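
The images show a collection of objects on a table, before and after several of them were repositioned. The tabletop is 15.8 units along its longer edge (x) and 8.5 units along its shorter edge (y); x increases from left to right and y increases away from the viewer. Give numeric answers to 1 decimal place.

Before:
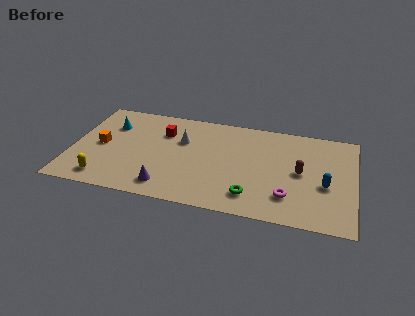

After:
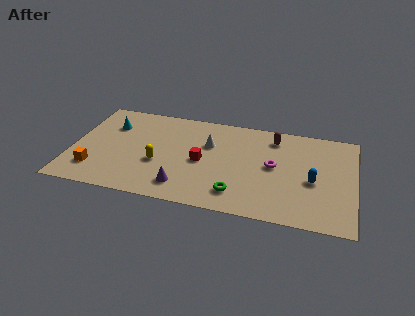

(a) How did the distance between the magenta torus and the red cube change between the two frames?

-4.2

The distance was about 8.2 in the first image and 4.0 in the second, so they moved 4.2 units closer together.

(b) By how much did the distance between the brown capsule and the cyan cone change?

-1.7

The distance was about 10.9 in the first image and 9.2 in the second, so they moved 1.7 units closer together.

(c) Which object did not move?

the cyan cone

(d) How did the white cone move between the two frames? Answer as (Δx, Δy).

(1.5, 0.0)

From the two frames, the white cone sits at roughly (6.1, 5.6) before and (7.6, 5.6) after.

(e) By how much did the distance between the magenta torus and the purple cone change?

-1.0

Before: roughly 6.7 units apart; after: 5.7. That's 1.0 units closer together.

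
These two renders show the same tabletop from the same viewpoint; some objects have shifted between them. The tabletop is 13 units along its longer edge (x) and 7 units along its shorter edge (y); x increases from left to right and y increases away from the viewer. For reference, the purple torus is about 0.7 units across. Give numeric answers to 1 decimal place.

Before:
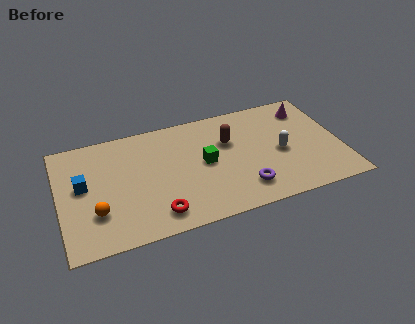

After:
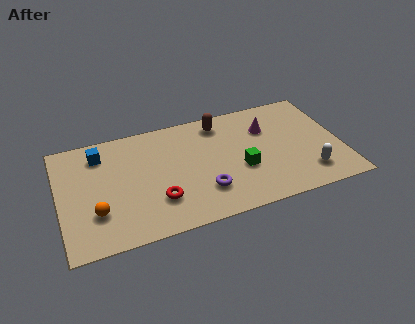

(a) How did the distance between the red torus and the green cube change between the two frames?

+0.6

The distance was about 3.4 in the first image and 4.0 in the second, so they moved 0.6 units further apart.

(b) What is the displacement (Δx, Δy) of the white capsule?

(1.1, -1.7)

From the two frames, the white capsule sits at roughly (10.2, 3.2) before and (11.3, 1.5) after.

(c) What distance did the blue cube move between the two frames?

1.9

From (1.1, 3.9) to (2.0, 5.6), the blue cube covered √(0.9² + 1.7²) ≈ 1.9 units.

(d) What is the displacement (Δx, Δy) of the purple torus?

(-1.8, 0.4)

The purple torus was at about (8.3, 1.5) and moved to about (6.5, 1.9).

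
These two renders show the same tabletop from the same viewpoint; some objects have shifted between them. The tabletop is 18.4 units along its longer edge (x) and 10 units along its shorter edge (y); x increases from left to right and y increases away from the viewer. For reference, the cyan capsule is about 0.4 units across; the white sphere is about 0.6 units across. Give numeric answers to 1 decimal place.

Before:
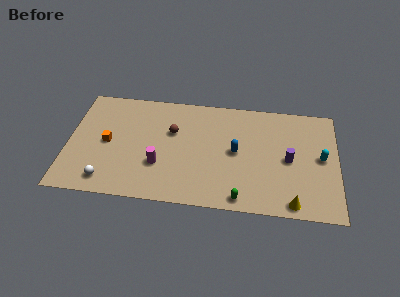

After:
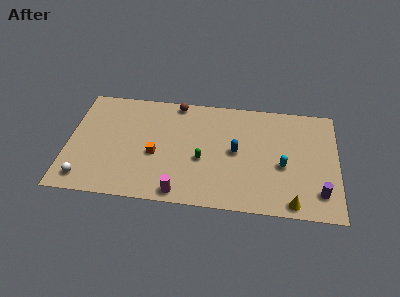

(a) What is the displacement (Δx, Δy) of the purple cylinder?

(2.1, -2.7)

The purple cylinder was at about (15.1, 4.8) and moved to about (17.2, 2.1).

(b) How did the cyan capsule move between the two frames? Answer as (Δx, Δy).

(-2.6, -1.0)

The cyan capsule was at about (17.3, 5.2) and moved to about (14.7, 4.2).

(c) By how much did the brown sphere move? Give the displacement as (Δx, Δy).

(0.2, 2.7)

From the two frames, the brown sphere sits at roughly (7.1, 6.4) before and (7.3, 9.1) after.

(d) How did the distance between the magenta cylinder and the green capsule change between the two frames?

-2.7

They were about 6.1 units apart before and 3.4 after — 2.7 units closer together.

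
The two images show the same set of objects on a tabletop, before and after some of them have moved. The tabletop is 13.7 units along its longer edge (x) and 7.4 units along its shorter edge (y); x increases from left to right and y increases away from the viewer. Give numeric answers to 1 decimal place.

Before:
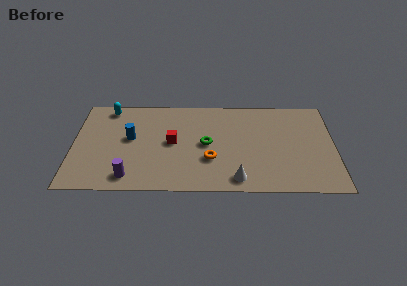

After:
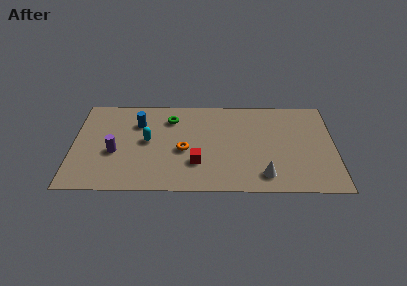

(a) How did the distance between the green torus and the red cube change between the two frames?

+2.0

They were about 1.8 units apart before and 3.8 after — 2.0 units further apart.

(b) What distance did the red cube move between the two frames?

2.1

The red cube was near (5.2, 3.8) before and (6.5, 2.2) after, so it travelled √(1.3² + 1.6²) ≈ 2.1 units.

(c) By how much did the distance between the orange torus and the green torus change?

+1.4

The distance was about 1.2 in the first image and 2.6 in the second, so they moved 1.4 units further apart.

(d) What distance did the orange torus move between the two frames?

1.6

The orange torus moved from about (7.2, 2.5) to (5.8, 3.2), a distance of √(1.4² + 0.7²) ≈ 1.6.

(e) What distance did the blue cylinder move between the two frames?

1.3

The blue cylinder was near (3.0, 4.1) before and (3.4, 5.3) after, so it travelled √(0.4² + 1.2²) ≈ 1.3 units.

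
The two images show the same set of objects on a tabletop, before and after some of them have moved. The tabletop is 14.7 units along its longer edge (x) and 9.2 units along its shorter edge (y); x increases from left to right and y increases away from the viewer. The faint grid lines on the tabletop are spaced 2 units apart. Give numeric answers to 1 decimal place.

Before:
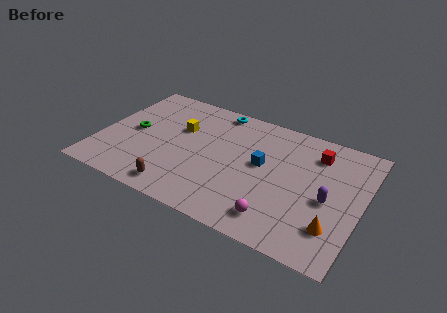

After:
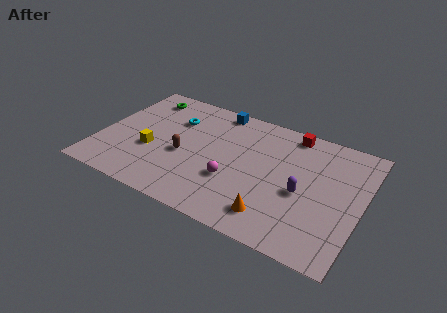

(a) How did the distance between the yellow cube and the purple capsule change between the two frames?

-0.3

Before: roughly 8.8 units apart; after: 8.5. That's 0.3 units closer together.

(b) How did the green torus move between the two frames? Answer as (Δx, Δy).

(0.1, 3.1)

The green torus started near (1.8, 4.6) and ended near (1.9, 7.7).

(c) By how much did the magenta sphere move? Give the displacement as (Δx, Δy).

(-2.7, 1.6)

The magenta sphere was at about (10.4, 1.6) and moved to about (7.7, 3.2).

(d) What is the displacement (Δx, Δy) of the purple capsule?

(-1.4, -0.1)

From the two frames, the purple capsule sits at roughly (12.9, 4.1) before and (11.5, 4.0) after.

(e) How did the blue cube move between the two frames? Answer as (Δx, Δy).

(-3.0, 3.2)

The blue cube started near (9.1, 5.1) and ended near (6.1, 8.3).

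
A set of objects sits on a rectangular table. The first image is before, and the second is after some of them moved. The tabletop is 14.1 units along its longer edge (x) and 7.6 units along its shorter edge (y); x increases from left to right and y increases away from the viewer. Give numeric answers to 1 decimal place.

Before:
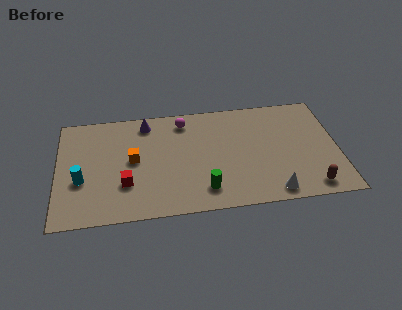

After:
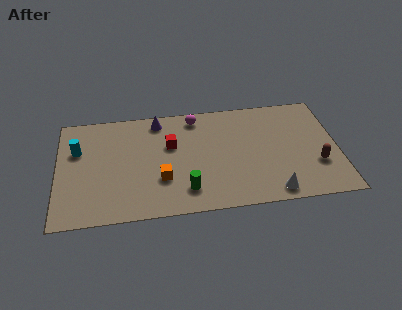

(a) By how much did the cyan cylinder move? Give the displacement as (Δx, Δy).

(-0.2, 2.1)

The cyan cylinder was at about (1.2, 2.9) and moved to about (1.0, 5.0).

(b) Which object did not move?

the white cone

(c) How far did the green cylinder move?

0.9

The green cylinder moved from about (7.3, 1.5) to (6.4, 1.6), a distance of √(0.9² + 0.1²) ≈ 0.9.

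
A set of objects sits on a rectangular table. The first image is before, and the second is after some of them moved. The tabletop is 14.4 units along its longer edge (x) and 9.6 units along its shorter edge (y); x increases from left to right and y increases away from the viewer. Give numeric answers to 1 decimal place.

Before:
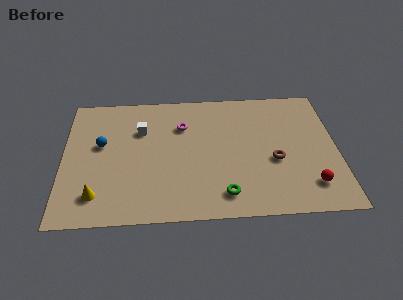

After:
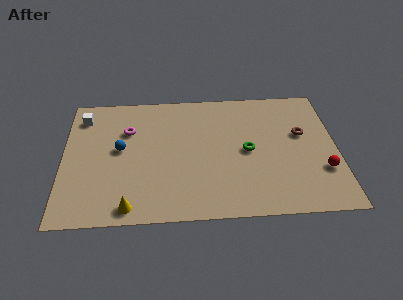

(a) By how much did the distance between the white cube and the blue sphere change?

+1.0

The distance was about 2.3 in the first image and 3.3 in the second, so they moved 1.0 units further apart.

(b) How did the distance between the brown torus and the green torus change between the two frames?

-0.4

They were about 3.5 units apart before and 3.1 after — 0.4 units closer together.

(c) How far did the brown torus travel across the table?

2.4

The brown torus moved from about (11.1, 3.9) to (12.6, 5.8), a distance of √(1.5² + 1.9²) ≈ 2.4.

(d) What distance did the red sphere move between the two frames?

1.2

The red sphere was near (12.9, 2.0) before and (13.6, 3.0) after, so it travelled √(0.7² + 1.0²) ≈ 1.2 units.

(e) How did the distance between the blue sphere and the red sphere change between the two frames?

-0.7

The distance was about 11.5 in the first image and 10.8 in the second, so they moved 0.7 units closer together.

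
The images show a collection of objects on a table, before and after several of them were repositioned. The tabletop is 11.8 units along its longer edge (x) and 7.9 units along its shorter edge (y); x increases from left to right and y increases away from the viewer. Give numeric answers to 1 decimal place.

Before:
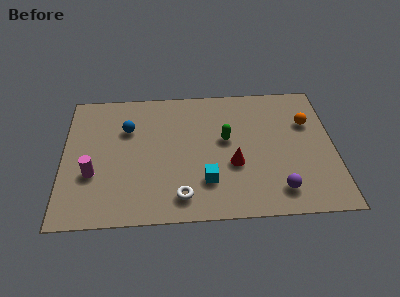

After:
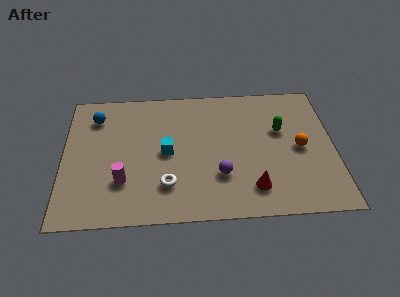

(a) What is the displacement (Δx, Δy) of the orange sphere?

(-0.4, -1.5)

The orange sphere started near (10.7, 5.3) and ended near (10.3, 3.8).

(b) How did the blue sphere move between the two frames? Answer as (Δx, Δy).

(-1.4, 0.8)

The blue sphere started near (2.8, 5.4) and ended near (1.4, 6.2).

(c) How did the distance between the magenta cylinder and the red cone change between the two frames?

-0.5

Before: roughly 6.1 units apart; after: 5.6. That's 0.5 units closer together.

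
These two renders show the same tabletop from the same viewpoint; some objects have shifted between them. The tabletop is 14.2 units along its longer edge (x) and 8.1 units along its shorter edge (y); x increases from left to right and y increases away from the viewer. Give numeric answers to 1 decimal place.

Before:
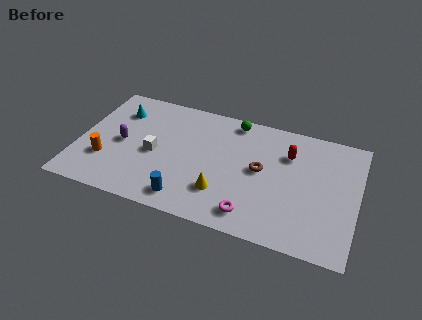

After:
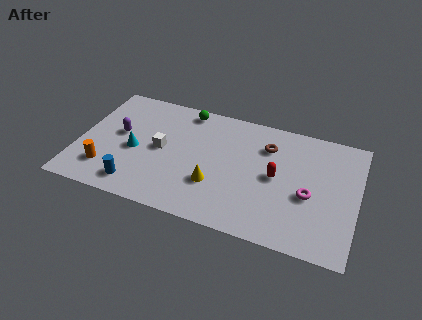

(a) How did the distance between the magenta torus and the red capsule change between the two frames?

-2.9

They were about 4.7 units apart before and 1.8 after — 2.9 units closer together.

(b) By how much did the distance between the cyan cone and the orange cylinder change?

-1.5

The distance was about 3.6 in the first image and 2.1 in the second, so they moved 1.5 units closer together.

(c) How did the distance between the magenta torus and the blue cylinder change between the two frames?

+5.6

They were about 3.3 units apart before and 8.9 after — 5.6 units further apart.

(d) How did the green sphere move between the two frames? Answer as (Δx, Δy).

(-2.5, 0.0)

From the two frames, the green sphere sits at roughly (7.7, 7.2) before and (5.2, 7.2) after.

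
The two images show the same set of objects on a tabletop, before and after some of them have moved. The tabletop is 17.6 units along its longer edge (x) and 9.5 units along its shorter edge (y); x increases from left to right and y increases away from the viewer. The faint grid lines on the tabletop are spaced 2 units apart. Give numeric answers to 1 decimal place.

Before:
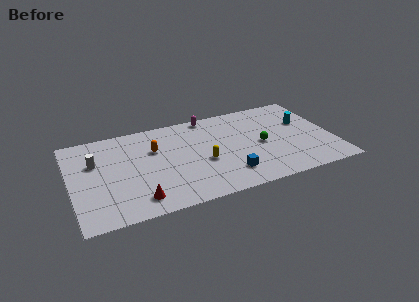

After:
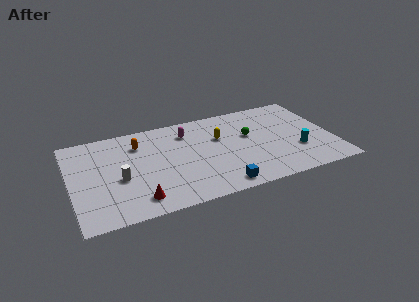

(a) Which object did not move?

the red cone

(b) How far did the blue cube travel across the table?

1.2

The blue cube moved from about (10.3, 2.1) to (9.6, 1.1), a distance of √(0.7² + 1.0²) ≈ 1.2.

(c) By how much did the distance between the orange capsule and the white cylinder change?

-0.5

They were about 4.0 units apart before and 3.5 after — 0.5 units closer together.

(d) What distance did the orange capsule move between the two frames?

1.3

From (5.7, 6.3) to (4.7, 7.2), the orange capsule covered √(1.0² + 0.9²) ≈ 1.3 units.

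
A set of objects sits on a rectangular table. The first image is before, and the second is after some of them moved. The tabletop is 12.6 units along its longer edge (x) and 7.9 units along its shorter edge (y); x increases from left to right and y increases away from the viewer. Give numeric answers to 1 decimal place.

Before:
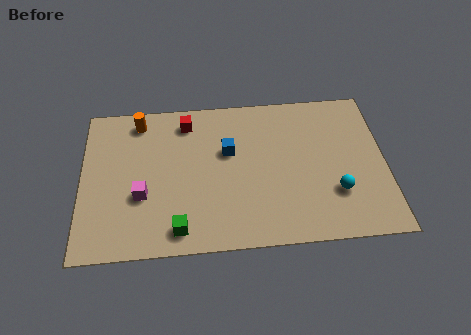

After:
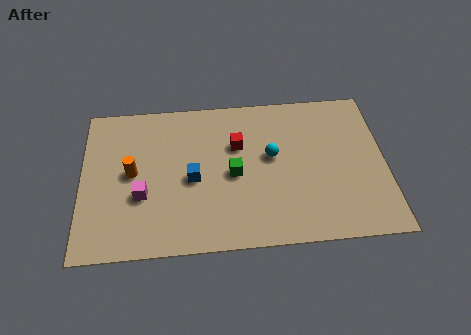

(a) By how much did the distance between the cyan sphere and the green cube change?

-4.8

They were about 6.6 units apart before and 1.8 after — 4.8 units closer together.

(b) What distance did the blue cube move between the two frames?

2.0

From (6.1, 4.9) to (4.6, 3.6), the blue cube covered √(1.5² + 1.3²) ≈ 2.0 units.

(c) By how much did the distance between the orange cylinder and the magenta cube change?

-2.6

They were about 3.9 units apart before and 1.3 after — 2.6 units closer together.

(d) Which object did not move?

the magenta cube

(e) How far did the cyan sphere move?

3.3

The cyan sphere was near (10.5, 2.4) before and (7.9, 4.5) after, so it travelled √(2.6² + 2.1²) ≈ 3.3 units.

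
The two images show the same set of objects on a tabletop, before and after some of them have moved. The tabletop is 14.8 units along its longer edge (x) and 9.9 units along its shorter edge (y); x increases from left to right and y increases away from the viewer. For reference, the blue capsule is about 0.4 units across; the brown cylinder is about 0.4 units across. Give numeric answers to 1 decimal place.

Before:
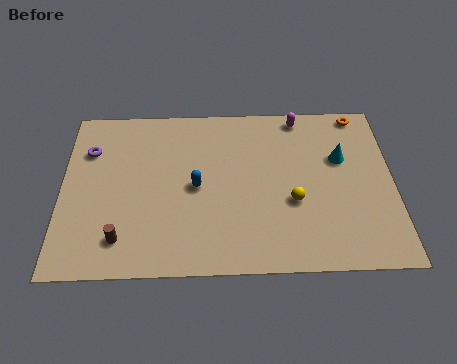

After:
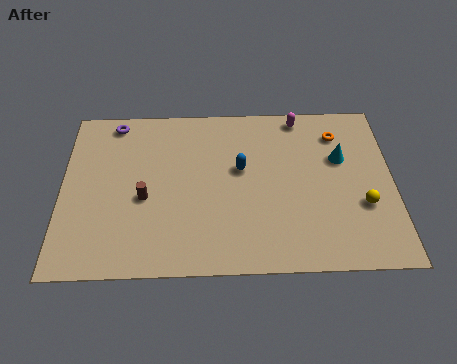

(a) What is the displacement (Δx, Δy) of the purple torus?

(1.1, 1.7)

The purple torus started near (1.2, 7.1) and ended near (2.3, 8.8).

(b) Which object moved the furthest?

the yellow sphere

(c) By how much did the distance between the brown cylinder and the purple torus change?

-0.6

The distance was about 5.4 in the first image and 4.8 in the second, so they moved 0.6 units closer together.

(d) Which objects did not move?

the cyan cone and the magenta capsule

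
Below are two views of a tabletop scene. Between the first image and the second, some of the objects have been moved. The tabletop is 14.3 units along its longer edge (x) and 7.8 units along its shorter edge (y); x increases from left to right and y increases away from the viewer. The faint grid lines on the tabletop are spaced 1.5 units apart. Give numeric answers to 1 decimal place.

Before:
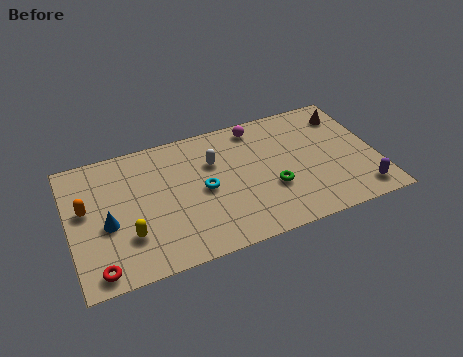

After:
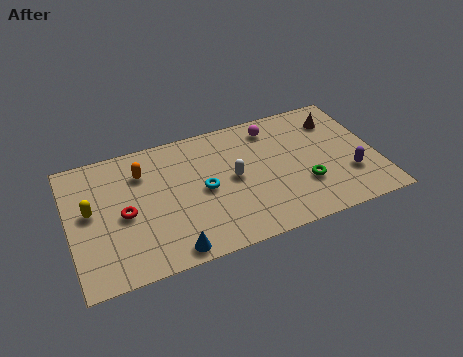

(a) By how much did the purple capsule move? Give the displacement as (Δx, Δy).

(-0.4, 1.2)

From the two frames, the purple capsule sits at roughly (13.3, 1.2) before and (12.9, 2.4) after.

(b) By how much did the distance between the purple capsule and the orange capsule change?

-2.9

Before: roughly 12.9 units apart; after: 10.0. That's 2.9 units closer together.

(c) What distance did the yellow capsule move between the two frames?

2.6

The yellow capsule moved from about (2.6, 2.3) to (1.0, 4.3), a distance of √(1.6² + 2.0²) ≈ 2.6.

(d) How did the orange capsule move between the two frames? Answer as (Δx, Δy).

(2.7, 1.3)

The orange capsule started near (0.8, 4.5) and ended near (3.5, 5.8).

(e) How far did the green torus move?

1.5

The green torus moved from about (9.3, 2.8) to (10.8, 2.5), a distance of √(1.5² + 0.3²) ≈ 1.5.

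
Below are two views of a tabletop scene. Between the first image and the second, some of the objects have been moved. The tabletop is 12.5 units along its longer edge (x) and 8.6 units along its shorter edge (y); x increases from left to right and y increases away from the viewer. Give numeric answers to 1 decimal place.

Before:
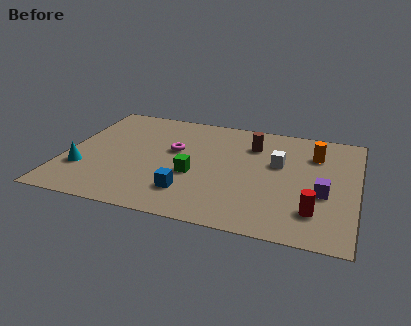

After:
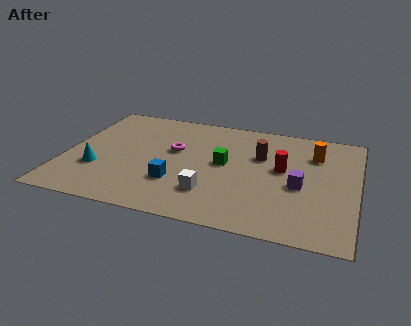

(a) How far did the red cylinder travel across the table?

3.2

The red cylinder was near (10.8, 2.0) before and (9.3, 4.8) after, so it travelled √(1.5² + 2.8²) ≈ 3.2 units.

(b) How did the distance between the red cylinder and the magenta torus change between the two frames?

-2.2

Before: roughly 6.9 units apart; after: 4.7. That's 2.2 units closer together.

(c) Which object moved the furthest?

the white cube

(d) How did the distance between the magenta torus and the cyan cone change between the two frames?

-0.6

Before: roughly 4.5 units apart; after: 3.9. That's 0.6 units closer together.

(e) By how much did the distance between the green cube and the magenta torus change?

+0.3

The distance was about 2.0 in the first image and 2.3 in the second, so they moved 0.3 units further apart.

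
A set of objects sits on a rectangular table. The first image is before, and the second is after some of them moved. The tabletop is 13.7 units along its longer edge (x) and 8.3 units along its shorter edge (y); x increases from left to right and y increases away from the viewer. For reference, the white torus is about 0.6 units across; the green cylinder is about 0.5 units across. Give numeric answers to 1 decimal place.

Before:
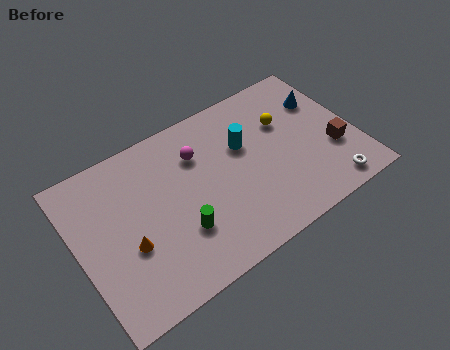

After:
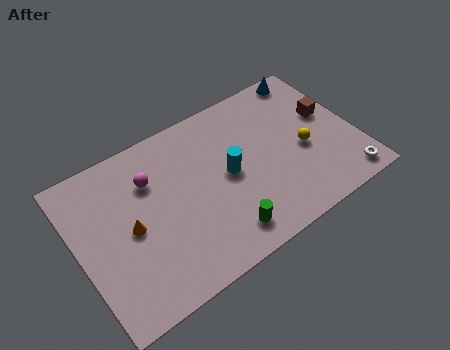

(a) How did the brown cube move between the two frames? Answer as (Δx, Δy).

(0.1, 2.0)

From the two frames, the brown cube sits at roughly (12.5, 2.9) before and (12.6, 4.9) after.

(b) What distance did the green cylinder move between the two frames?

2.2

From (4.7, 2.6) to (6.6, 1.4), the green cylinder covered √(1.9² + 1.2²) ≈ 2.2 units.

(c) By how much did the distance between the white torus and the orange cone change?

+0.8

The distance was about 9.8 in the first image and 10.6 in the second, so they moved 0.8 units further apart.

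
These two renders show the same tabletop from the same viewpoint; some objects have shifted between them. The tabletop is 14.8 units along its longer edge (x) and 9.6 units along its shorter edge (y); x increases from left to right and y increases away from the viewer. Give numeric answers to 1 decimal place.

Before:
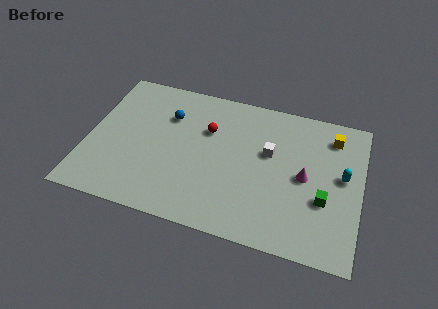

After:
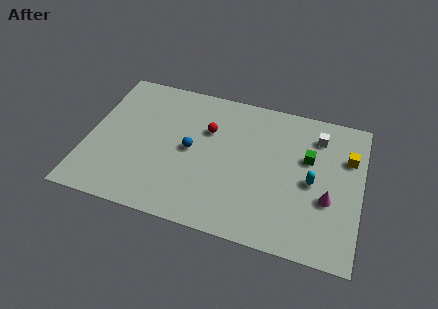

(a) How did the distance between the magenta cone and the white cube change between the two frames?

+1.8

They were about 2.3 units apart before and 4.1 after — 1.8 units further apart.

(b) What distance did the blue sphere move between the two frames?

2.4

The blue sphere was near (4.2, 6.8) before and (5.6, 4.8) after, so it travelled √(1.4² + 2.0²) ≈ 2.4 units.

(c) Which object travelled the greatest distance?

the white cube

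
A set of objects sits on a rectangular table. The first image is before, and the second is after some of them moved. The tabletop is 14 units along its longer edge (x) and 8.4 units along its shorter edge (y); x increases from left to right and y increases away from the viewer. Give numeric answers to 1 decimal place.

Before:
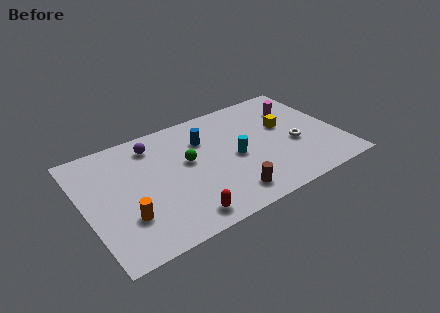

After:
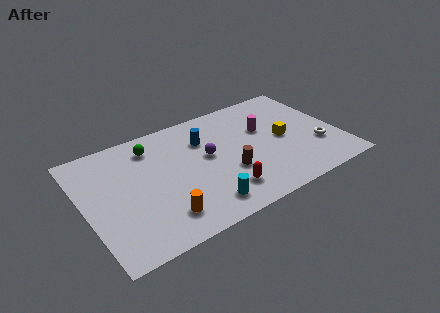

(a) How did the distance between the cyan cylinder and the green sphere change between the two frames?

+3.1

The distance was about 2.7 in the first image and 5.8 in the second, so they moved 3.1 units further apart.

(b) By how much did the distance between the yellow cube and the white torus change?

+0.6

The distance was about 1.6 in the first image and 2.2 in the second, so they moved 0.6 units further apart.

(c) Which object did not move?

the blue cylinder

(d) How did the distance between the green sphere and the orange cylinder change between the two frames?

+0.7

They were about 4.4 units apart before and 5.1 after — 0.7 units further apart.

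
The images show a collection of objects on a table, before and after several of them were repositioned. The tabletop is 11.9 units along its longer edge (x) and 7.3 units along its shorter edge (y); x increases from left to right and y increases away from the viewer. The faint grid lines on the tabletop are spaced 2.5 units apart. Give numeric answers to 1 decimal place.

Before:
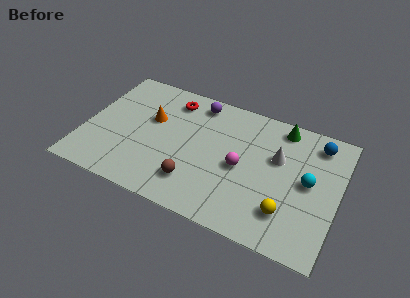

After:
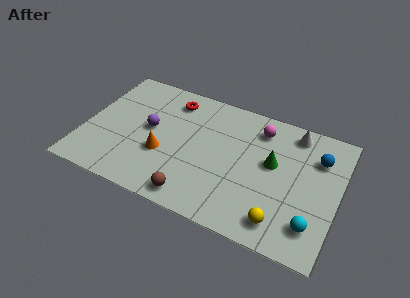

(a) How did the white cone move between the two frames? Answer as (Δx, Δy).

(0.6, 1.7)

The white cone started near (9.0, 4.6) and ended near (9.6, 6.3).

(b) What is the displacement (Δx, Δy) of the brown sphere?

(0.1, -0.8)

The brown sphere was at about (5.4, 1.7) and moved to about (5.5, 0.9).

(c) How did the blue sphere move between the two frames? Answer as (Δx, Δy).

(0.1, -0.8)

From the two frames, the blue sphere sits at roughly (10.7, 6.1) before and (10.8, 5.3) after.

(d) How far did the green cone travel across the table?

2.2

The green cone was near (9.0, 6.4) before and (8.8, 4.2) after, so it travelled √(0.2² + 2.2²) ≈ 2.2 units.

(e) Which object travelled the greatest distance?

the purple sphere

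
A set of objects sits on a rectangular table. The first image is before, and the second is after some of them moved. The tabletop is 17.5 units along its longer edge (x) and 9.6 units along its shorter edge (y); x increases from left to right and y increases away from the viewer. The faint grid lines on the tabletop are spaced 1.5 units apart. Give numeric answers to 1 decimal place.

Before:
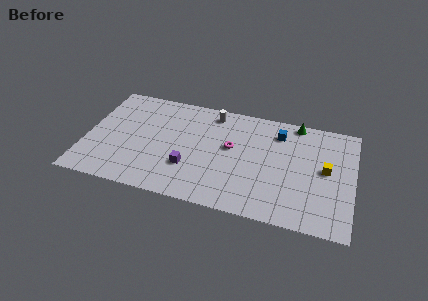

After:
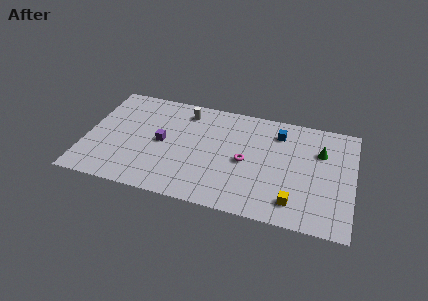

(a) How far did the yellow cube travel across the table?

3.8

The yellow cube was near (15.7, 5.1) before and (13.8, 1.8) after, so it travelled √(1.9² + 3.3²) ≈ 3.8 units.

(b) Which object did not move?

the blue cube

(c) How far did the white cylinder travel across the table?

1.8

From (8.1, 8.3) to (6.3, 8.0), the white cylinder covered √(1.8² + 0.3²) ≈ 1.8 units.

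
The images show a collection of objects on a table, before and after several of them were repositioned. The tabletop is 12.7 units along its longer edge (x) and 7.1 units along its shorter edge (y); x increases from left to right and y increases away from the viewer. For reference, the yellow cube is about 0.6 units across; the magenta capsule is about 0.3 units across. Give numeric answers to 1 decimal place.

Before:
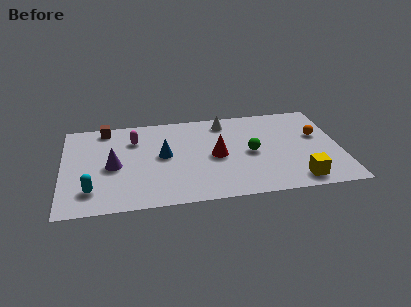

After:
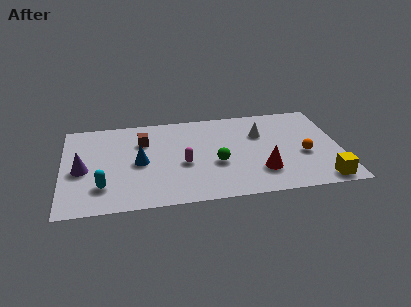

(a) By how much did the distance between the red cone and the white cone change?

+0.3

The distance was about 2.6 in the first image and 2.9 in the second, so they moved 0.3 units further apart.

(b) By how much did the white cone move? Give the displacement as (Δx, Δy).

(1.6, -1.2)

The white cone started near (7.5, 6.0) and ended near (9.1, 4.8).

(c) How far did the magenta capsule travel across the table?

3.1

The magenta capsule was near (3.3, 5.2) before and (5.5, 3.0) after, so it travelled √(2.2² + 2.2²) ≈ 3.1 units.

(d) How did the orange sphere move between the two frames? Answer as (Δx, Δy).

(-0.7, -1.4)

The orange sphere was at about (11.7, 4.3) and moved to about (11.0, 2.9).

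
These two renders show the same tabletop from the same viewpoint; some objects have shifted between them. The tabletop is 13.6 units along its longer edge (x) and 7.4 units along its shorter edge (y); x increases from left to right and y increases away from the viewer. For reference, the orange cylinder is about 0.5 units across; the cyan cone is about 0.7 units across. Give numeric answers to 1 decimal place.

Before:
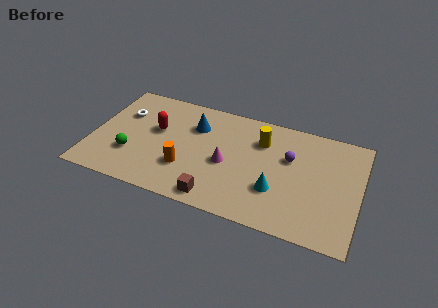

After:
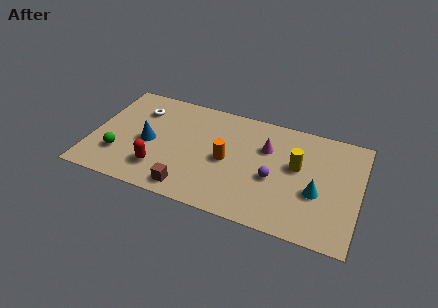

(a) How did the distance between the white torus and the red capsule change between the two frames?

+2.1

Before: roughly 1.9 units apart; after: 4.0. That's 2.1 units further apart.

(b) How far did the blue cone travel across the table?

2.9

The blue cone moved from about (5.1, 5.3) to (2.9, 3.4), a distance of √(2.2² + 1.9²) ≈ 2.9.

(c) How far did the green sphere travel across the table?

0.6

From (2.1, 2.3) to (1.5, 2.1), the green sphere covered √(0.6² + 0.2²) ≈ 0.6 units.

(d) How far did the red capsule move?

2.6

From (3.2, 4.4) to (3.6, 1.8), the red capsule covered √(0.4² + 2.6²) ≈ 2.6 units.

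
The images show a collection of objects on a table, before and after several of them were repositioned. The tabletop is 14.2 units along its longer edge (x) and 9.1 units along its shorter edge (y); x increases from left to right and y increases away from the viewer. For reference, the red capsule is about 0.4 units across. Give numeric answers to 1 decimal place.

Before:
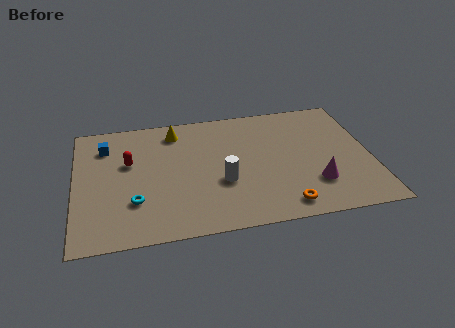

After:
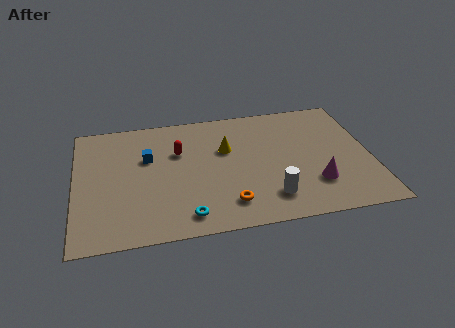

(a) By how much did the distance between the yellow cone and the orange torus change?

-4.1

They were about 8.1 units apart before and 4.0 after — 4.1 units closer together.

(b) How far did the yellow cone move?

3.0

The yellow cone was near (4.9, 7.6) before and (7.3, 5.8) after, so it travelled √(2.4² + 1.8²) ≈ 3.0 units.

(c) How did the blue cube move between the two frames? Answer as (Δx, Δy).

(2.0, -1.2)

From the two frames, the blue cube sits at roughly (1.5, 7.0) before and (3.5, 5.8) after.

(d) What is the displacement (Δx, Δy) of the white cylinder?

(2.2, -1.5)

The white cylinder started near (7.0, 3.4) and ended near (9.2, 1.9).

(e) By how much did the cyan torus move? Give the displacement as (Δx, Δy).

(2.4, -1.4)

From the two frames, the cyan torus sits at roughly (2.8, 2.7) before and (5.2, 1.3) after.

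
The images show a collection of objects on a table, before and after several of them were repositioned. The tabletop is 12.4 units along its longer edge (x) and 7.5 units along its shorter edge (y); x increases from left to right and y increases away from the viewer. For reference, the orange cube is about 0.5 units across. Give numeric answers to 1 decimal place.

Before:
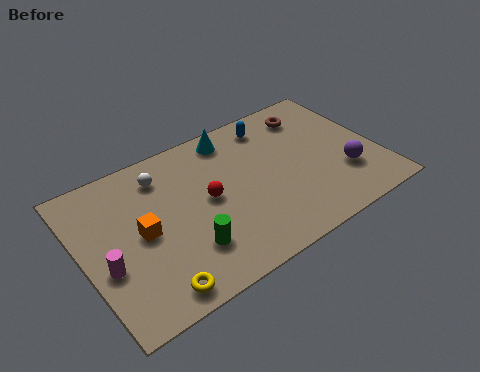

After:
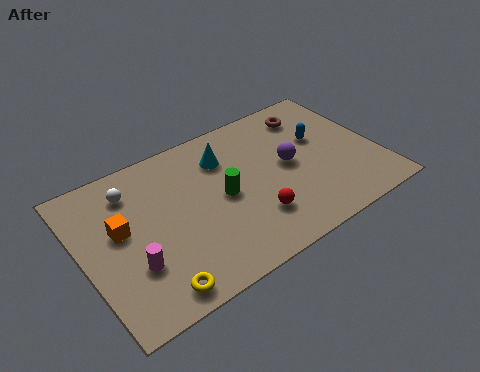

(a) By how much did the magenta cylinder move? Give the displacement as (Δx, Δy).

(1.0, -0.5)

The magenta cylinder started near (0.8, 2.9) and ended near (1.8, 2.4).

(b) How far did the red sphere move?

2.5

The red sphere moved from about (5.2, 3.9) to (6.8, 2.0), a distance of √(1.6² + 1.9²) ≈ 2.5.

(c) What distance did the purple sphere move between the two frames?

2.6

From (10.8, 2.3) to (8.7, 3.9), the purple sphere covered √(2.1² + 1.6²) ≈ 2.6 units.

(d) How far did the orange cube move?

1.0

From (2.4, 3.7) to (1.6, 4.3), the orange cube covered √(0.8² + 0.6²) ≈ 1.0 units.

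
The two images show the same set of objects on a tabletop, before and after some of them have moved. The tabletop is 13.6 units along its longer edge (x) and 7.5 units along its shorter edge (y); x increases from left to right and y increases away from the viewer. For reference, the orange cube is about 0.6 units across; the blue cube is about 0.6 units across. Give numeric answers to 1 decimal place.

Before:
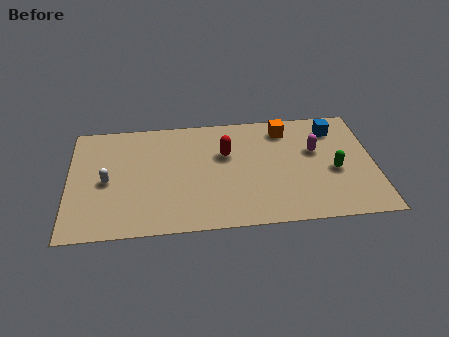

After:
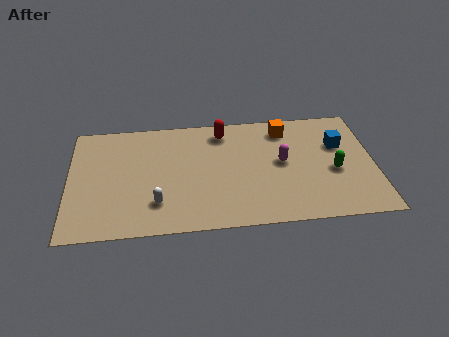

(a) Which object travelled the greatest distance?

the white capsule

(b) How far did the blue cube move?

1.1

The blue cube moved from about (11.9, 6.0) to (12.1, 4.9), a distance of √(0.2² + 1.1²) ≈ 1.1.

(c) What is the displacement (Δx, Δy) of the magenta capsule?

(-1.5, -0.6)

From the two frames, the magenta capsule sits at roughly (11.0, 4.6) before and (9.5, 4.0) after.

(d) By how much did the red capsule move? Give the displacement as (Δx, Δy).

(-0.1, 1.5)

The red capsule was at about (7.0, 4.8) and moved to about (6.9, 6.3).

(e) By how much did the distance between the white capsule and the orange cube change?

-1.2

They were about 8.4 units apart before and 7.2 after — 1.2 units closer together.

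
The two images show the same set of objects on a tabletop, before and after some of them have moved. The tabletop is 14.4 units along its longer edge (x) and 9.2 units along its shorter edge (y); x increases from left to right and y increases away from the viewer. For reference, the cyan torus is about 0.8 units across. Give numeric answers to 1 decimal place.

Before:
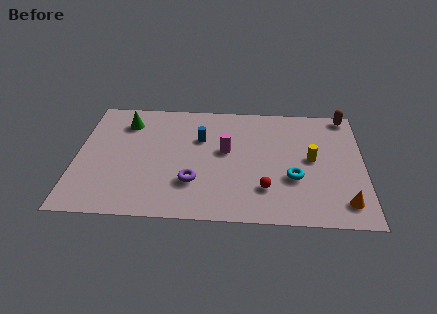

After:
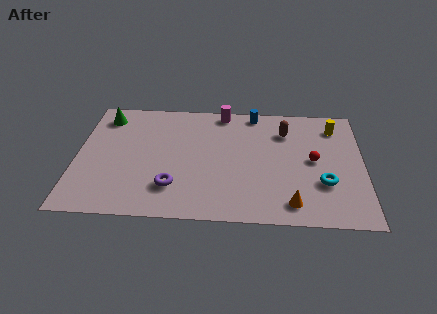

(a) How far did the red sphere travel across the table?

3.3

From (9.5, 2.4) to (11.9, 4.7), the red sphere covered √(2.4² + 2.3²) ≈ 3.3 units.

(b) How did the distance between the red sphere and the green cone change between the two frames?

+2.4

The distance was about 8.6 in the first image and 11.0 in the second, so they moved 2.4 units further apart.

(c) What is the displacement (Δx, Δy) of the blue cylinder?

(2.7, 2.2)

From the two frames, the blue cylinder sits at roughly (6.2, 6.1) before and (8.9, 8.3) after.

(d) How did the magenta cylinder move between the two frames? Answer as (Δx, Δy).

(-0.2, 3.1)

The magenta cylinder started near (7.5, 5.2) and ended near (7.3, 8.3).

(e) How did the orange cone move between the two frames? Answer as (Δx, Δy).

(-2.6, -0.2)

The orange cone was at about (13.4, 1.6) and moved to about (10.8, 1.4).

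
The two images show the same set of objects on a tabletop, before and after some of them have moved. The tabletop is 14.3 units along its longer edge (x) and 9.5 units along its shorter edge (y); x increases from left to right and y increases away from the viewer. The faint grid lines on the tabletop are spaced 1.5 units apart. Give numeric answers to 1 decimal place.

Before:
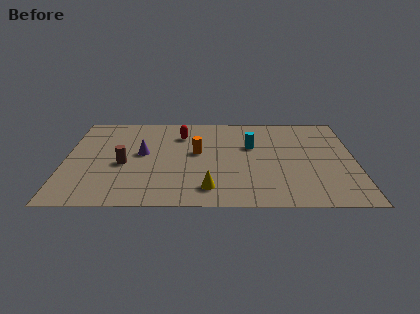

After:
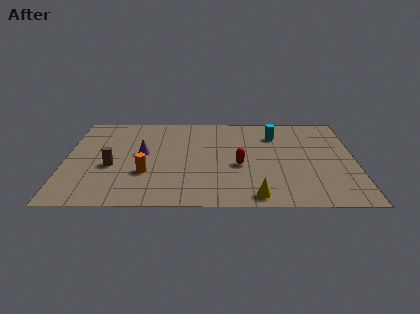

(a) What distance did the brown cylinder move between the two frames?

0.6

The brown cylinder moved from about (2.9, 4.1) to (2.3, 3.9), a distance of √(0.6² + 0.2²) ≈ 0.6.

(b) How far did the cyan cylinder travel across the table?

1.7

The cyan cylinder moved from about (9.2, 6.0) to (10.4, 7.2), a distance of √(1.2² + 1.2²) ≈ 1.7.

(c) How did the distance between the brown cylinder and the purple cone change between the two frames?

+0.6

Before: roughly 1.4 units apart; after: 2.0. That's 0.6 units further apart.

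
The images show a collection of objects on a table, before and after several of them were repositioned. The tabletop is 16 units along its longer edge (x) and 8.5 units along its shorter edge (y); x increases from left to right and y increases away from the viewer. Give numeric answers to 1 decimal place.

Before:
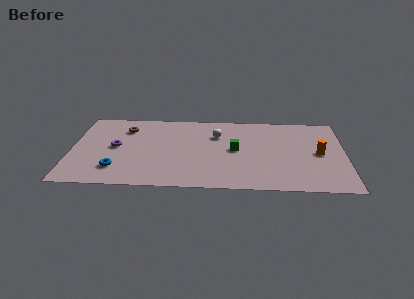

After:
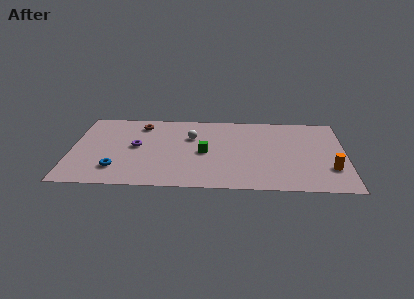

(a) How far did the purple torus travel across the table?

1.2

The purple torus moved from about (2.6, 4.4) to (3.8, 4.5), a distance of √(1.2² + 0.1²) ≈ 1.2.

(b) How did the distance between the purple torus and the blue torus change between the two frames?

+0.3

Before: roughly 2.4 units apart; after: 2.7. That's 0.3 units further apart.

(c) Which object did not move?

the blue torus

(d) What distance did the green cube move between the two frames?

1.8

The green cube moved from about (9.6, 4.4) to (7.8, 4.0), a distance of √(1.8² + 0.4²) ≈ 1.8.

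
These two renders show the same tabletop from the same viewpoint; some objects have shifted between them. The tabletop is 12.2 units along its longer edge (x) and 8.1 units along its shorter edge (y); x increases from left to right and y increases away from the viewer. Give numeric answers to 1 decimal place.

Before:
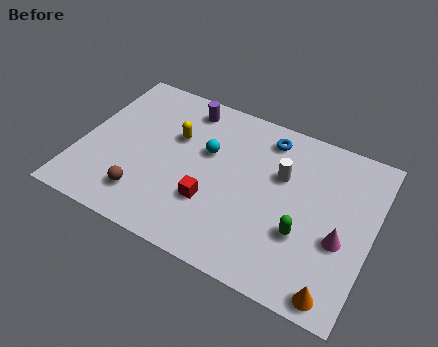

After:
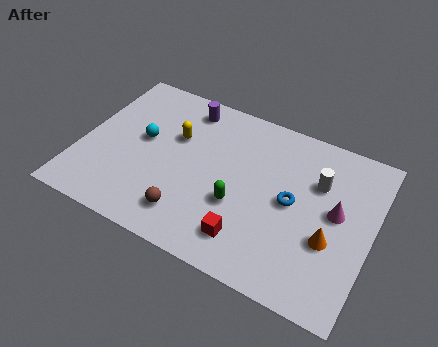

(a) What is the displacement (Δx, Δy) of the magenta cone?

(-0.3, 1.2)

From the two frames, the magenta cone sits at roughly (11.0, 3.2) before and (10.7, 4.4) after.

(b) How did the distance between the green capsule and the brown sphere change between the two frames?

-4.2

The distance was about 6.6 in the first image and 2.4 in the second, so they moved 4.2 units closer together.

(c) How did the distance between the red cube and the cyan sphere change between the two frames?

+3.2

They were about 2.5 units apart before and 5.7 after — 3.2 units further apart.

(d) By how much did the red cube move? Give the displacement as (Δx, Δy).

(1.7, -1.0)

The red cube was at about (5.7, 2.6) and moved to about (7.4, 1.6).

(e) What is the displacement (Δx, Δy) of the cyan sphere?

(-2.7, -0.5)

The cyan sphere started near (5.2, 5.0) and ended near (2.5, 4.5).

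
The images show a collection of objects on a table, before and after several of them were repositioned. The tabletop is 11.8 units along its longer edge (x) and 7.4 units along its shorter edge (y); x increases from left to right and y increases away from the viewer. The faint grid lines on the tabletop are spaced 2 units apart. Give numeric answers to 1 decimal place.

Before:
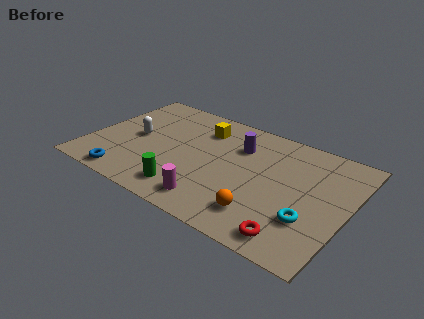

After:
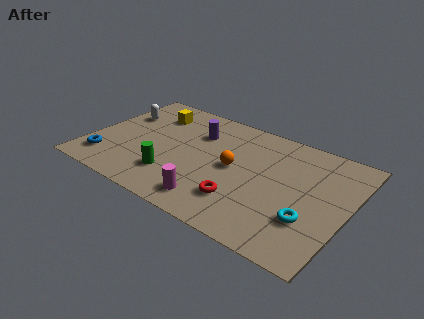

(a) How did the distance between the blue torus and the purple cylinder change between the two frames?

-1.1

Before: roughly 6.3 units apart; after: 5.2. That's 1.1 units closer together.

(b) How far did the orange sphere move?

2.8

The orange sphere moved from about (8.3, 1.6) to (6.6, 3.8), a distance of √(1.7² + 2.2²) ≈ 2.8.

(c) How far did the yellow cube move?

2.4

From (4.8, 5.7) to (2.4, 5.7), the yellow cube covered √(2.4² + 0.0²) ≈ 2.4 units.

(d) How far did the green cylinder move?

1.0

The green cylinder moved from about (4.9, 1.3) to (4.1, 1.9), a distance of √(0.8² + 0.6²) ≈ 1.0.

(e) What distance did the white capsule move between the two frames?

1.6

From (2.0, 3.7) to (1.0, 5.0), the white capsule covered √(1.0² + 1.3²) ≈ 1.6 units.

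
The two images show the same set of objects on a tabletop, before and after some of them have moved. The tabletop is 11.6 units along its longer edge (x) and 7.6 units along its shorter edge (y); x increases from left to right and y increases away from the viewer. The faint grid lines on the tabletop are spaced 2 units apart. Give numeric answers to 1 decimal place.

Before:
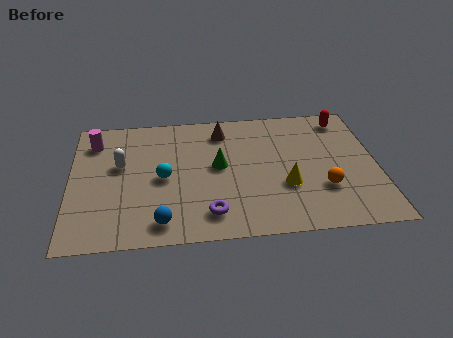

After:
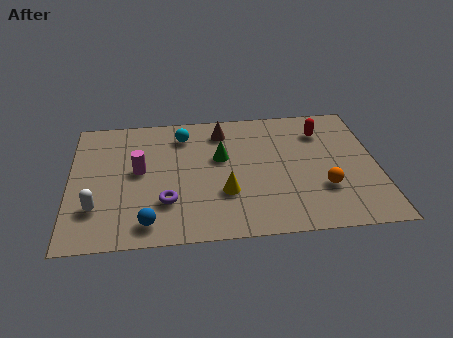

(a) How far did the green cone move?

0.5

The green cone was near (5.6, 4.1) before and (5.7, 4.6) after, so it travelled √(0.1² + 0.5²) ≈ 0.5 units.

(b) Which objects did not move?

the brown cone and the orange sphere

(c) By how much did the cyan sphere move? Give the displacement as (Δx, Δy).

(0.8, 2.5)

The cyan sphere was at about (3.5, 3.6) and moved to about (4.3, 6.1).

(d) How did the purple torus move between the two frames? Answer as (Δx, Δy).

(-1.6, 0.8)

The purple torus started near (5.2, 1.4) and ended near (3.6, 2.2).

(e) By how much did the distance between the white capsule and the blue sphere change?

-1.6

They were about 3.7 units apart before and 2.1 after — 1.6 units closer together.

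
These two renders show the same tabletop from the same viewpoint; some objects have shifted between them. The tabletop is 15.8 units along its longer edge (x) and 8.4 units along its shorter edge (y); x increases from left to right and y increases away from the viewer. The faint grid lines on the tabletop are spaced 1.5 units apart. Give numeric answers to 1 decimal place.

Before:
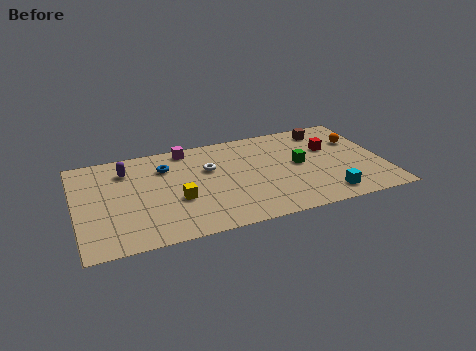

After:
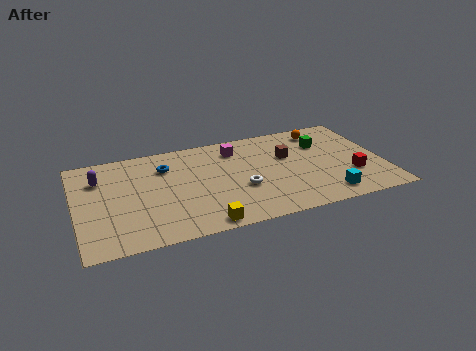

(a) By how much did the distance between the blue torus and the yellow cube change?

+2.6

The distance was about 3.0 in the first image and 5.6 in the second, so they moved 2.6 units further apart.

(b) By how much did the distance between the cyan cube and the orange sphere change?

+0.9

The distance was about 4.9 in the first image and 5.8 in the second, so they moved 0.9 units further apart.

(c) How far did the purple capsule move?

1.5

The purple capsule moved from about (2.7, 6.5) to (1.3, 6.1), a distance of √(1.4² + 0.4²) ≈ 1.5.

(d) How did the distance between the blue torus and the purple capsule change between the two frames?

+1.4

Before: roughly 2.0 units apart; after: 3.4. That's 1.4 units further apart.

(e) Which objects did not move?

the cyan cube and the blue torus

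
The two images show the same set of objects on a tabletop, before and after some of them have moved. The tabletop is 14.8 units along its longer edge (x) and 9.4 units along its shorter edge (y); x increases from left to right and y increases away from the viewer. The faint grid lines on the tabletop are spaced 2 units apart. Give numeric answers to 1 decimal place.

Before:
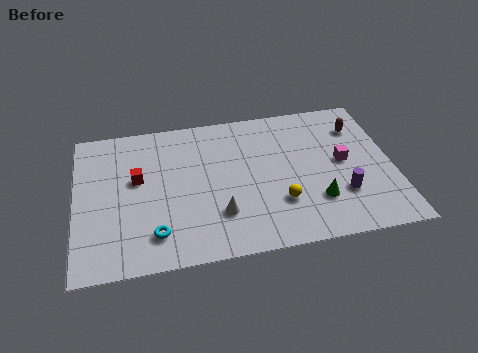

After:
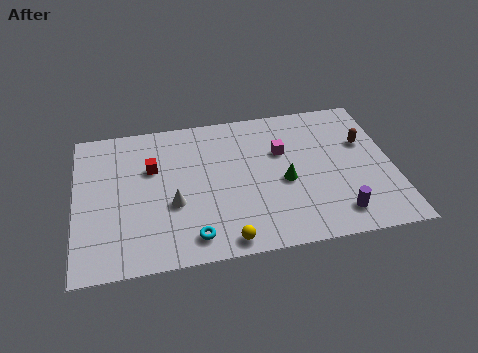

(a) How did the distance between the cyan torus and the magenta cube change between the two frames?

-3.0

They were about 9.4 units apart before and 6.4 after — 3.0 units closer together.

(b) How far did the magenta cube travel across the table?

3.0

From (12.5, 4.9) to (9.7, 6.1), the magenta cube covered √(2.8² + 1.2²) ≈ 3.0 units.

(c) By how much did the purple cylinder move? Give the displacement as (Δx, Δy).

(-0.3, -1.2)

The purple cylinder was at about (12.3, 2.8) and moved to about (12.0, 1.6).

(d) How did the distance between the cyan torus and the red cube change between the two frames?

+1.3

The distance was about 3.7 in the first image and 5.0 in the second, so they moved 1.3 units further apart.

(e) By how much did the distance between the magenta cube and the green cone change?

-0.7

Before: roughly 2.7 units apart; after: 2.0. That's 0.7 units closer together.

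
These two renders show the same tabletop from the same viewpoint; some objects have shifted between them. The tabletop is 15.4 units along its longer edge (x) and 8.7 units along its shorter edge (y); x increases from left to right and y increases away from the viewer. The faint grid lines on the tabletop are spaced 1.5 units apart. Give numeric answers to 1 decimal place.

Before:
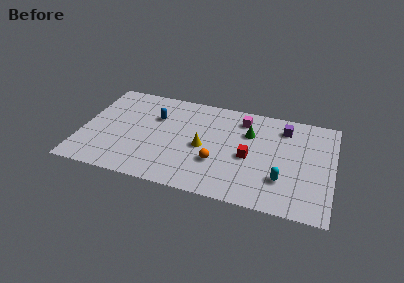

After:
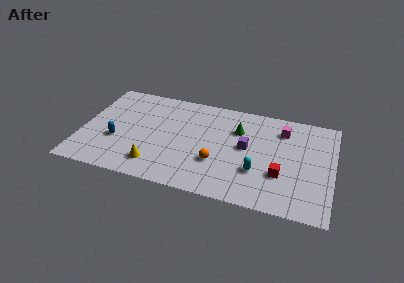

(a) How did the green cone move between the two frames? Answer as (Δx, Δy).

(-0.7, 0.1)

The green cone was at about (10.2, 6.0) and moved to about (9.5, 6.1).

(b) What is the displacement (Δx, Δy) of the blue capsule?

(-2.2, -2.7)

From the two frames, the blue capsule sits at roughly (4.4, 5.9) before and (2.2, 3.2) after.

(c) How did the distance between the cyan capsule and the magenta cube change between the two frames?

-1.1

They were about 5.3 units apart before and 4.2 after — 1.1 units closer together.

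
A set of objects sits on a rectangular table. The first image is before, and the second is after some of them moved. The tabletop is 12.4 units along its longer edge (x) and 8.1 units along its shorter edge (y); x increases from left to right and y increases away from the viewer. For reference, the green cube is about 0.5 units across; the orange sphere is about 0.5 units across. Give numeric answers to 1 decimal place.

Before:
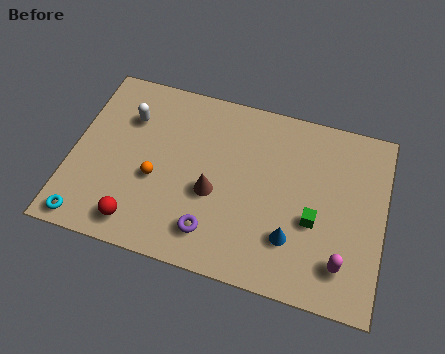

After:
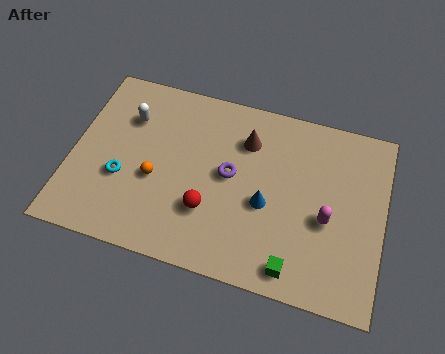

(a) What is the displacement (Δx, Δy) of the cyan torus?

(1.2, 2.2)

From the two frames, the cyan torus sits at roughly (0.9, 0.8) before and (2.1, 3.0) after.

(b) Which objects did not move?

the white capsule and the orange sphere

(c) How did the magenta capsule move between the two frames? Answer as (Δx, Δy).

(-0.7, 1.7)

From the two frames, the magenta capsule sits at roughly (10.9, 1.7) before and (10.2, 3.4) after.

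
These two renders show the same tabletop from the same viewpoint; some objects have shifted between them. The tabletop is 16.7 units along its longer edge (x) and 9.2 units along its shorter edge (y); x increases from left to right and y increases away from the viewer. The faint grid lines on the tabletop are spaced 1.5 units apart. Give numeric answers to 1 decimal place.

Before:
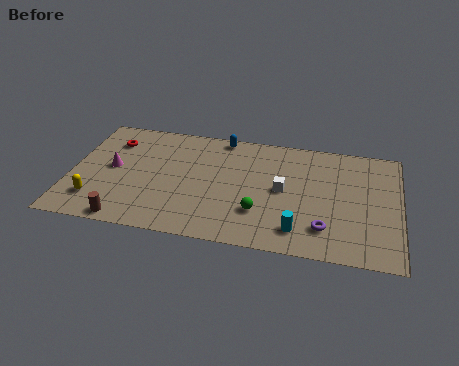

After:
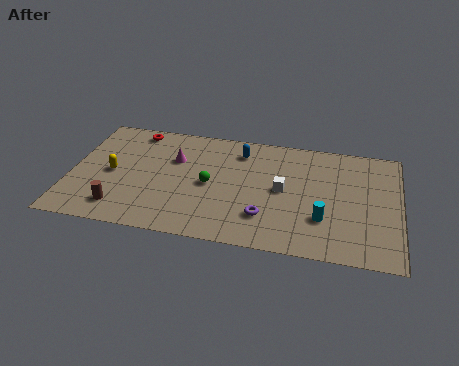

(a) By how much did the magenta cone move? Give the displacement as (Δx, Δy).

(3.1, 1.3)

The magenta cone was at about (2.1, 4.8) and moved to about (5.2, 6.1).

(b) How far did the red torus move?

1.6

From (1.9, 7.0) to (3.0, 8.1), the red torus covered √(1.1² + 1.1²) ≈ 1.6 units.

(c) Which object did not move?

the white cube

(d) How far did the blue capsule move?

1.4

The blue capsule moved from about (7.5, 8.4) to (8.5, 7.4), a distance of √(1.0² + 1.0²) ≈ 1.4.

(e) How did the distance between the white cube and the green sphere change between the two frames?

+1.4

Before: roughly 2.3 units apart; after: 3.7. That's 1.4 units further apart.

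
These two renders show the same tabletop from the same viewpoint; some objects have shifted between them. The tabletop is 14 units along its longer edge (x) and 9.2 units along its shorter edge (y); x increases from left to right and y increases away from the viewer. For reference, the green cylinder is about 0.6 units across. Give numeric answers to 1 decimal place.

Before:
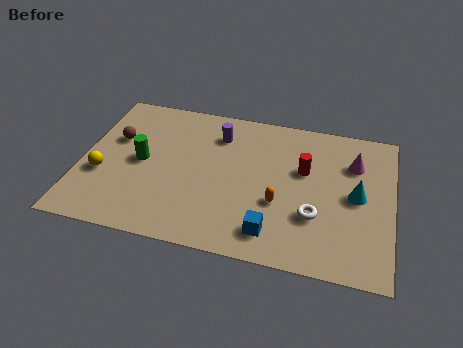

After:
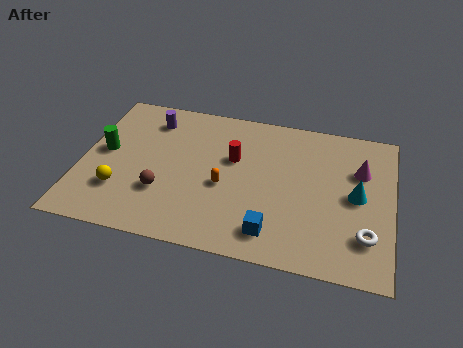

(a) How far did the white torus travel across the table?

2.4

The white torus moved from about (10.6, 3.0) to (12.9, 2.3), a distance of √(2.3² + 0.7²) ≈ 2.4.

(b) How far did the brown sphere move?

3.8

From (1.4, 5.8) to (3.8, 2.9), the brown sphere covered √(2.4² + 2.9²) ≈ 3.8 units.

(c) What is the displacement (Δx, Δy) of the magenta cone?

(0.3, -0.4)

The magenta cone was at about (12.2, 6.6) and moved to about (12.5, 6.2).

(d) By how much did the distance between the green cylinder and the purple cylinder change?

-1.0

The distance was about 4.1 in the first image and 3.1 in the second, so they moved 1.0 units closer together.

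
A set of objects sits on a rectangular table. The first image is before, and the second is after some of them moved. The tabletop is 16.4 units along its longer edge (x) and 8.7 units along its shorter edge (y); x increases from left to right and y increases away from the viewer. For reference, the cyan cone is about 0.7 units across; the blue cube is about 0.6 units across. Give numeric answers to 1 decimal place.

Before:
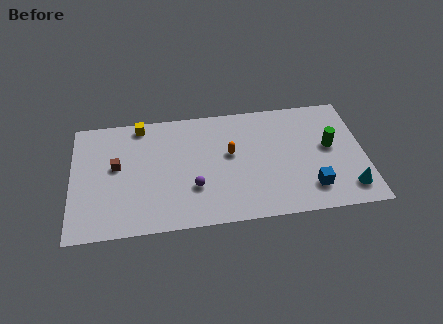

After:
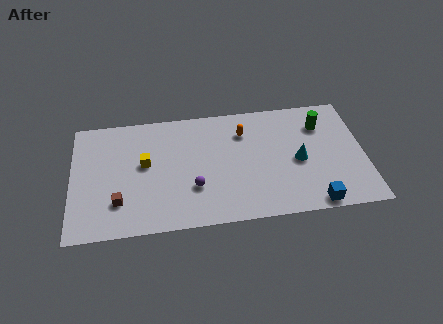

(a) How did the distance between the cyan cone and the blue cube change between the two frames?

+1.2

The distance was about 2.1 in the first image and 3.3 in the second, so they moved 1.2 units further apart.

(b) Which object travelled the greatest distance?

the cyan cone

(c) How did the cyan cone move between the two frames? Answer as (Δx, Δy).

(-2.7, 2.4)

The cyan cone was at about (15.4, 1.6) and moved to about (12.7, 4.0).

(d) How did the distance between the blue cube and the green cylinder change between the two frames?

+2.6

Before: roughly 3.1 units apart; after: 5.7. That's 2.6 units further apart.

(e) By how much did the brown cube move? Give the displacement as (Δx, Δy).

(0.1, -2.6)

The brown cube started near (2.5, 4.9) and ended near (2.6, 2.3).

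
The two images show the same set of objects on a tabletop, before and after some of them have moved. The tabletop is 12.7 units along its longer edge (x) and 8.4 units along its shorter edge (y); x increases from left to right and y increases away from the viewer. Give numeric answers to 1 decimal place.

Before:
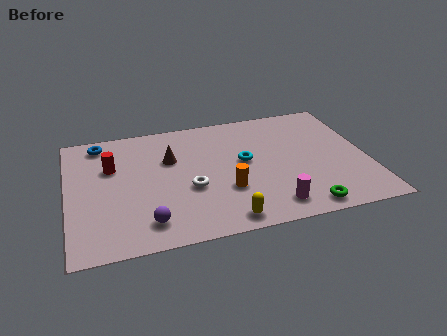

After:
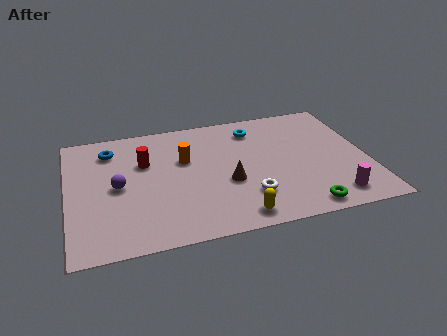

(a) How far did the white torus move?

2.6

The white torus was near (5.1, 3.3) before and (7.5, 2.2) after, so it travelled √(2.4² + 1.1²) ≈ 2.6 units.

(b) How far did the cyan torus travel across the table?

2.3

From (7.5, 4.6) to (8.1, 6.8), the cyan torus covered √(0.6² + 2.2²) ≈ 2.3 units.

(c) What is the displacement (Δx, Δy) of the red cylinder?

(1.4, 0.0)

From the two frames, the red cylinder sits at roughly (1.9, 5.5) before and (3.3, 5.5) after.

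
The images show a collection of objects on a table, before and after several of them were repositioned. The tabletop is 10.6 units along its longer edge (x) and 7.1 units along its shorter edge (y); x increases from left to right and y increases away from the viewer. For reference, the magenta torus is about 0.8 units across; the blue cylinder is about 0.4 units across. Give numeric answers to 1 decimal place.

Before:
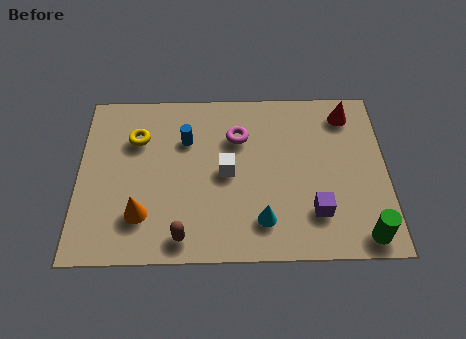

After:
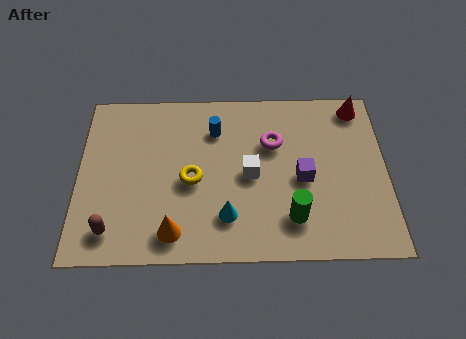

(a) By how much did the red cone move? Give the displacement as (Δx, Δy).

(0.4, 0.3)

From the two frames, the red cone sits at roughly (9.3, 5.9) before and (9.7, 6.2) after.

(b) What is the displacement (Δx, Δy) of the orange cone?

(1.1, -0.7)

From the two frames, the orange cone sits at roughly (2.2, 1.8) before and (3.3, 1.1) after.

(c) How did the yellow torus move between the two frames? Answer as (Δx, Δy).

(1.9, -1.8)

From the two frames, the yellow torus sits at roughly (2.0, 5.0) before and (3.9, 3.2) after.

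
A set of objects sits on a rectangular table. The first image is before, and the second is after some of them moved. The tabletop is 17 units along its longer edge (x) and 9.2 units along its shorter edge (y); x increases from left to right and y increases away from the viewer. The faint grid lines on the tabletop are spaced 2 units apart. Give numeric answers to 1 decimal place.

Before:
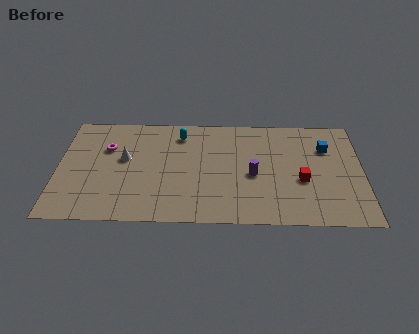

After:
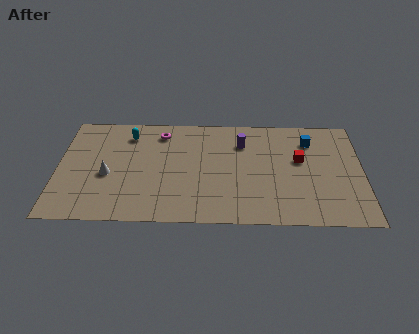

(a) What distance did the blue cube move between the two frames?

1.1

The blue cube was near (15.0, 6.5) before and (14.1, 7.1) after, so it travelled √(0.9² + 0.6²) ≈ 1.1 units.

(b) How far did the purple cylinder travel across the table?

2.8

The purple cylinder moved from about (10.9, 4.1) to (10.3, 6.8), a distance of √(0.6² + 2.7²) ≈ 2.8.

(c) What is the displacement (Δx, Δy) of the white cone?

(-0.9, -1.4)

The white cone started near (3.7, 5.3) and ended near (2.8, 3.9).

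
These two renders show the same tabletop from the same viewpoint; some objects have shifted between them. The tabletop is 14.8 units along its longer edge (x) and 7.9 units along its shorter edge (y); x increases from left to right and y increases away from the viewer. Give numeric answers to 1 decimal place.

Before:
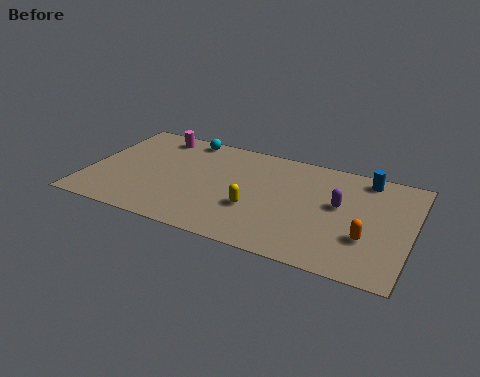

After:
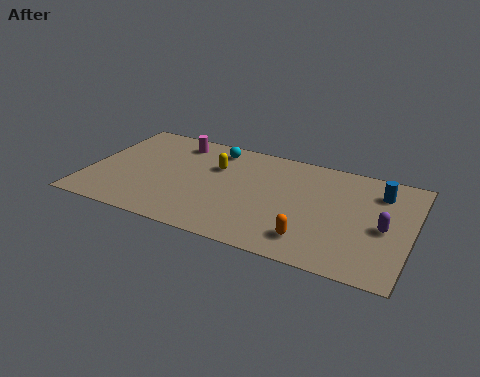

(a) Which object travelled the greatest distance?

the yellow capsule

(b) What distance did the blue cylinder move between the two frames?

1.1

The blue cylinder moved from about (12.5, 6.9) to (13.2, 6.1), a distance of √(0.7² + 0.8²) ≈ 1.1.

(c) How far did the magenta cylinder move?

1.0

The magenta cylinder moved from about (2.7, 6.8) to (3.7, 6.6), a distance of √(1.0² + 0.2²) ≈ 1.0.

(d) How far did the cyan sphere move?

1.5

The cyan sphere was near (4.1, 7.1) before and (5.5, 6.7) after, so it travelled √(1.4² + 0.4²) ≈ 1.5 units.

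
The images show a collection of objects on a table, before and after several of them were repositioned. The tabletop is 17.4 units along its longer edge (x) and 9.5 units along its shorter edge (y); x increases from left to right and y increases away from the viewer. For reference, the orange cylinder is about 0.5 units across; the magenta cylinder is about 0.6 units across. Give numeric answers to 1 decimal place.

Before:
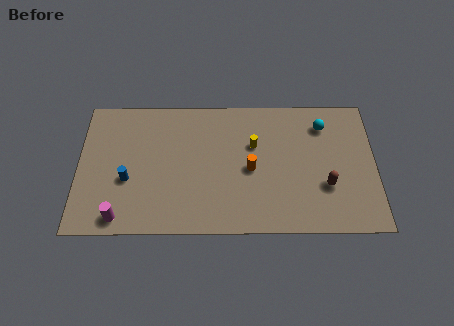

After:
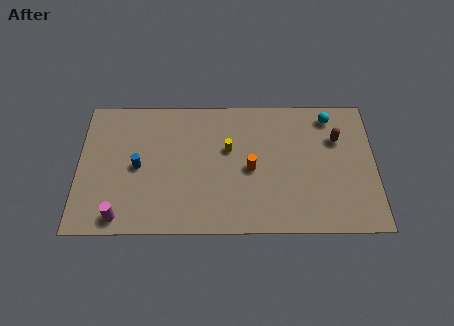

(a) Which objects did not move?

the magenta cylinder and the orange cylinder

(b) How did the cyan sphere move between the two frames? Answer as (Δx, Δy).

(0.4, 0.6)

From the two frames, the cyan sphere sits at roughly (14.4, 7.5) before and (14.8, 8.1) after.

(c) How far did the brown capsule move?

3.4

The brown capsule was near (14.5, 3.2) before and (15.2, 6.5) after, so it travelled √(0.7² + 3.3²) ≈ 3.4 units.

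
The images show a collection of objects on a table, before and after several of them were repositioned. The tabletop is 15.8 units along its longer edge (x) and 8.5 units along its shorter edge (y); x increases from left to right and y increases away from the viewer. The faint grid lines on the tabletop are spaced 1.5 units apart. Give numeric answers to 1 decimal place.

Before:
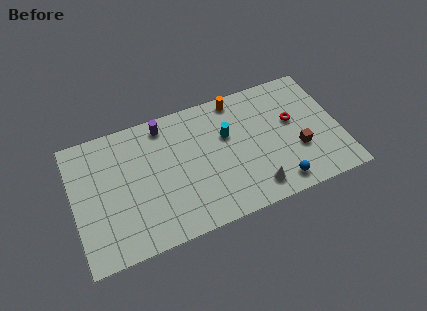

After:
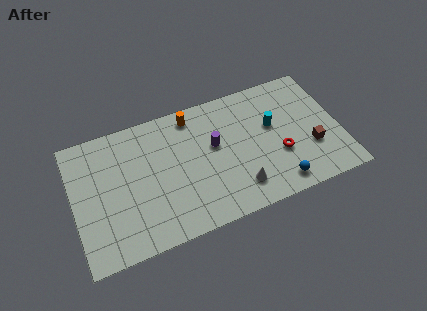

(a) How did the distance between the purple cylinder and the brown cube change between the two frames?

-2.8

The distance was about 8.8 in the first image and 6.0 in the second, so they moved 2.8 units closer together.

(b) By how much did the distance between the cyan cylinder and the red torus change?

-1.9

They were about 3.9 units apart before and 2.0 after — 1.9 units closer together.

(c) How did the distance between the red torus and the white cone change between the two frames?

-1.6

The distance was about 4.5 in the first image and 2.9 in the second, so they moved 1.6 units closer together.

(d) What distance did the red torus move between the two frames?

2.1

From (13.1, 5.0) to (12.1, 3.1), the red torus covered √(1.0² + 1.9²) ≈ 2.1 units.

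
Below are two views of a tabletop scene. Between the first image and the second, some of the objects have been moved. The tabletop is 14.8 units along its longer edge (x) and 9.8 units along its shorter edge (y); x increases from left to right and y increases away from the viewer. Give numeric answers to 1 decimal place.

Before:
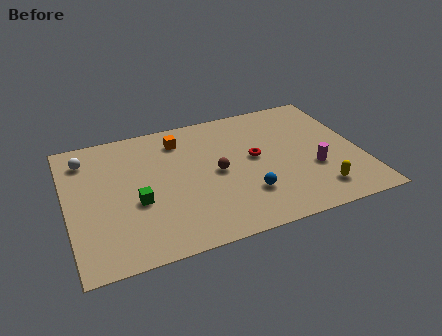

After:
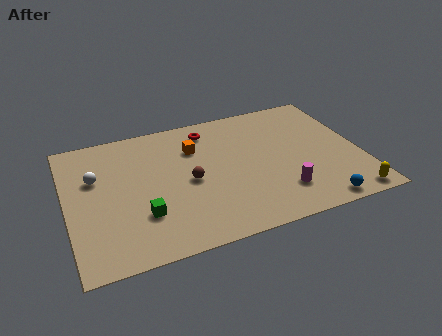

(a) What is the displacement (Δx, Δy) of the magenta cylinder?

(-1.8, -1.2)

The magenta cylinder was at about (12.3, 3.5) and moved to about (10.5, 2.3).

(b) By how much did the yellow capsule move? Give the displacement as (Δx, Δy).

(1.5, -0.9)

From the two frames, the yellow capsule sits at roughly (12.3, 1.8) before and (13.8, 0.9) after.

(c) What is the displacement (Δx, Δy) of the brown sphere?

(-1.4, -0.2)

The brown sphere was at about (7.5, 4.8) and moved to about (6.1, 4.6).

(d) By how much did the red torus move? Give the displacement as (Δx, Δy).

(-2.1, 2.9)

From the two frames, the red torus sits at roughly (9.5, 5.3) before and (7.4, 8.2) after.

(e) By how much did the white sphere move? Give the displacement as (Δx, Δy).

(0.4, -1.6)

The white sphere was at about (1.1, 7.9) and moved to about (1.5, 6.3).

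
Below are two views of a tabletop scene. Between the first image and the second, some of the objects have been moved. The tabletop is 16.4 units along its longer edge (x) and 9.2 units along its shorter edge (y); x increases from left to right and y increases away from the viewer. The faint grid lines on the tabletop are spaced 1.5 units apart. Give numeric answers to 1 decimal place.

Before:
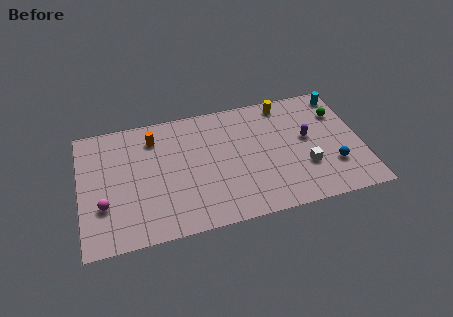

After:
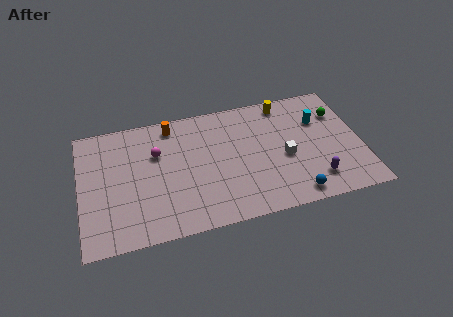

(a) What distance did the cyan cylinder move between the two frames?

2.3

The cyan cylinder was near (15.6, 8.0) before and (14.1, 6.3) after, so it travelled √(1.5² + 1.7²) ≈ 2.3 units.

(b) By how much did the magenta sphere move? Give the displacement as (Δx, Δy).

(3.2, 3.1)

The magenta sphere was at about (1.3, 3.0) and moved to about (4.5, 6.1).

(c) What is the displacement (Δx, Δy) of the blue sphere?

(-2.4, -1.6)

From the two frames, the blue sphere sits at roughly (14.6, 2.7) before and (12.2, 1.1) after.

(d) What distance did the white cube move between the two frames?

1.5

The white cube moved from about (13.0, 3.0) to (11.9, 4.0), a distance of √(1.1² + 1.0²) ≈ 1.5.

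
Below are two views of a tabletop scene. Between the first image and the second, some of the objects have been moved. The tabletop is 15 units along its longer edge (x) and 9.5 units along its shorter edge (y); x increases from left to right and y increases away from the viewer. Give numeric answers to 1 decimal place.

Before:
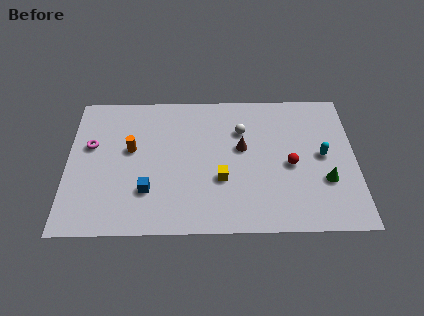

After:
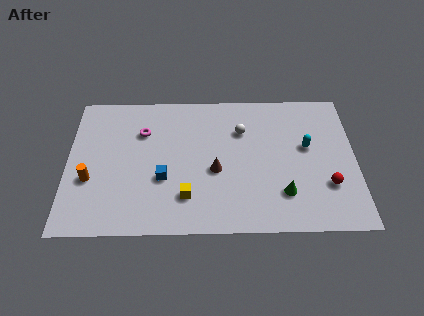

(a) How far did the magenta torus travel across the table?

2.8

From (1.2, 5.8) to (3.9, 6.7), the magenta torus covered √(2.7² + 0.9²) ≈ 2.8 units.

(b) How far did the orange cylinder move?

2.9

The orange cylinder was near (3.3, 5.5) before and (1.2, 3.5) after, so it travelled √(2.1² + 2.0²) ≈ 2.9 units.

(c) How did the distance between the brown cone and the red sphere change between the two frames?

+3.1

They were about 2.8 units apart before and 5.9 after — 3.1 units further apart.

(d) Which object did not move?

the white sphere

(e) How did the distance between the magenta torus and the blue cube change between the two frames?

-0.9

They were about 4.3 units apart before and 3.4 after — 0.9 units closer together.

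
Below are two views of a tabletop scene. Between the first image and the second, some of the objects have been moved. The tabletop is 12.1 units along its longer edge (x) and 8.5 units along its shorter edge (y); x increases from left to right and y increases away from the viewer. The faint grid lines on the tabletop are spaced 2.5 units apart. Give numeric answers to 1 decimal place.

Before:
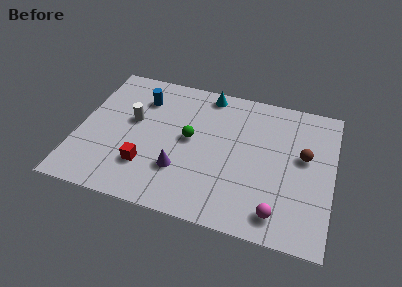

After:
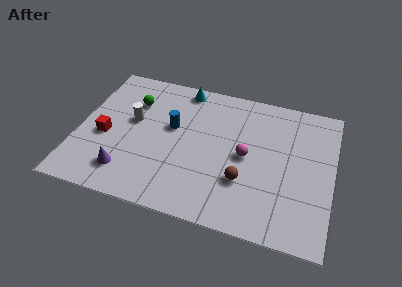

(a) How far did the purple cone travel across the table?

2.6

The purple cone was near (5.0, 2.5) before and (2.5, 1.7) after, so it travelled √(2.5² + 0.8²) ≈ 2.6 units.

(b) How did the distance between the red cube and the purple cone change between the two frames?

+0.6

They were about 1.6 units apart before and 2.2 after — 0.6 units further apart.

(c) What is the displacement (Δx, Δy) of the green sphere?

(-2.9, 1.6)

From the two frames, the green sphere sits at roughly (5.3, 4.5) before and (2.4, 6.1) after.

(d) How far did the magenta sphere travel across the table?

3.4

The magenta sphere was near (9.7, 1.3) before and (8.0, 4.2) after, so it travelled √(1.7² + 2.9²) ≈ 3.4 units.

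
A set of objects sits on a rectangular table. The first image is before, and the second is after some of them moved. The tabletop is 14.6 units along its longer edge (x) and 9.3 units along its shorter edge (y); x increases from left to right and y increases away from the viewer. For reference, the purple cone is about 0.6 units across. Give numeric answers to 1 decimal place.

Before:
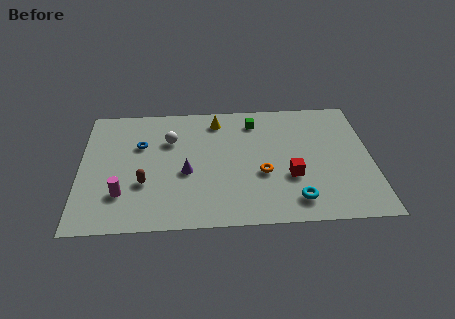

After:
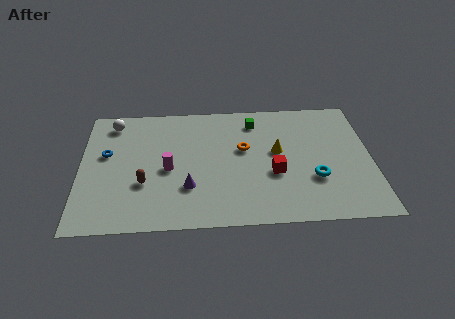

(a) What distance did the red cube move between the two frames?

0.9

The red cube was near (10.5, 3.3) before and (9.7, 3.6) after, so it travelled √(0.8² + 0.3²) ≈ 0.9 units.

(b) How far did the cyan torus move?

1.8

From (10.7, 1.6) to (11.7, 3.1), the cyan torus covered √(1.0² + 1.5²) ≈ 1.8 units.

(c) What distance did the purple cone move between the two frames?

1.1

The purple cone moved from about (5.3, 3.9) to (5.4, 2.8), a distance of √(0.1² + 1.1²) ≈ 1.1.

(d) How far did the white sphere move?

3.3

The white sphere was near (4.5, 6.4) before and (1.6, 7.9) after, so it travelled √(2.9² + 1.5²) ≈ 3.3 units.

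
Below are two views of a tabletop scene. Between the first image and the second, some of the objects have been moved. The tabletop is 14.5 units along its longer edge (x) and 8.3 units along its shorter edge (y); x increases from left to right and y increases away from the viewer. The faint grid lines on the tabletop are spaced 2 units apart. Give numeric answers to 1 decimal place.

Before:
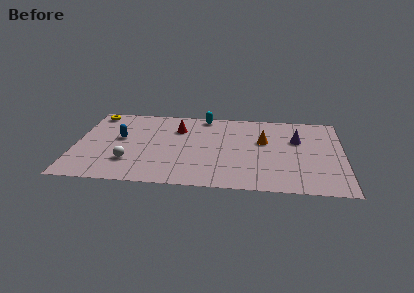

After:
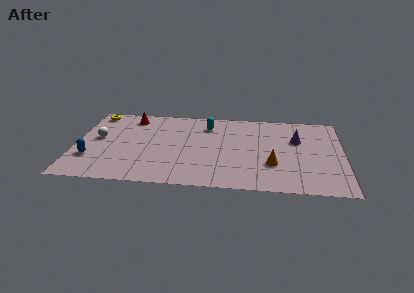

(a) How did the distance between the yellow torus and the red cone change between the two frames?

-2.8

Before: roughly 4.8 units apart; after: 2.0. That's 2.8 units closer together.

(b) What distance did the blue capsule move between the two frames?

2.7

From (2.4, 4.7) to (0.9, 2.5), the blue capsule covered √(1.5² + 2.2²) ≈ 2.7 units.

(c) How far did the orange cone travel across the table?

2.5

The orange cone was near (10.2, 5.1) before and (10.7, 2.7) after, so it travelled √(0.5² + 2.4²) ≈ 2.5 units.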